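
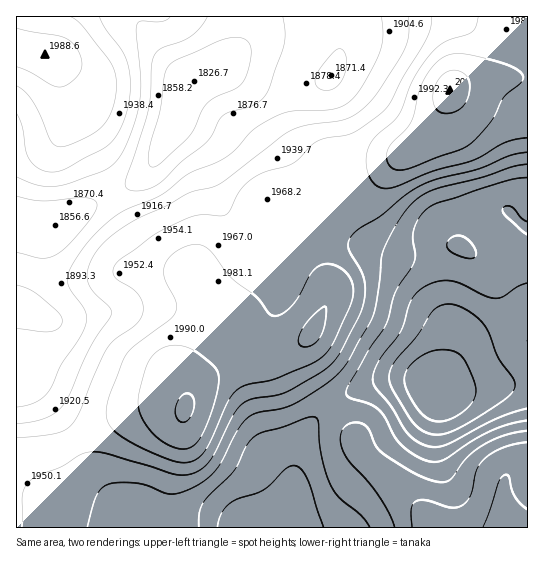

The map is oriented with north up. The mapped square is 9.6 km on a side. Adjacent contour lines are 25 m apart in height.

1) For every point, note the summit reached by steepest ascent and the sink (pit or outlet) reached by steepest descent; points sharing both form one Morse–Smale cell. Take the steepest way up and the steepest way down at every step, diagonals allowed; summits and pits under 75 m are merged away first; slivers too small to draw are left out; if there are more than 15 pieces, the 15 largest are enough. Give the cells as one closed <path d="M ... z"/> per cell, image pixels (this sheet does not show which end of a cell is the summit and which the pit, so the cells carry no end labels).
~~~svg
<path d="M527 16l-24 1 1 6 8 14 0 17-4 13-7 8-34 6-13 6-5 4-20 43-12 13-43 25-37 11-12 10-5 9-4 19-1 26 4 15 13 31-23 44-11 8-25 12-22 4-18 0-18 8-23 20-7 20-34-1-12 3-33 12-37 21-16 7-36 6 0 71 511-1z"/><path d="M502 16l-257 0-4 23-5 12-13 14-25 12-9 8-17 45-21 37-13 13-80 44-24 1-17-4-1 236 6 0 31-6 16-7 37-21 33-12 12-3 34 1 7-20 23-20 18-8 36-2 29-14 9-6 6-8 19-38-13-31-4-15 0-18 8-32 14-14 37-11 43-25 12-13 20-43 5-4 13-6 34-6 7-8 4-13 0-17z"/><path d="M243 16l-226 0-1 205 18 4 24-1 80-44 13-13 21-37 17-45 9-8 25-12 13-14 5-12z"/>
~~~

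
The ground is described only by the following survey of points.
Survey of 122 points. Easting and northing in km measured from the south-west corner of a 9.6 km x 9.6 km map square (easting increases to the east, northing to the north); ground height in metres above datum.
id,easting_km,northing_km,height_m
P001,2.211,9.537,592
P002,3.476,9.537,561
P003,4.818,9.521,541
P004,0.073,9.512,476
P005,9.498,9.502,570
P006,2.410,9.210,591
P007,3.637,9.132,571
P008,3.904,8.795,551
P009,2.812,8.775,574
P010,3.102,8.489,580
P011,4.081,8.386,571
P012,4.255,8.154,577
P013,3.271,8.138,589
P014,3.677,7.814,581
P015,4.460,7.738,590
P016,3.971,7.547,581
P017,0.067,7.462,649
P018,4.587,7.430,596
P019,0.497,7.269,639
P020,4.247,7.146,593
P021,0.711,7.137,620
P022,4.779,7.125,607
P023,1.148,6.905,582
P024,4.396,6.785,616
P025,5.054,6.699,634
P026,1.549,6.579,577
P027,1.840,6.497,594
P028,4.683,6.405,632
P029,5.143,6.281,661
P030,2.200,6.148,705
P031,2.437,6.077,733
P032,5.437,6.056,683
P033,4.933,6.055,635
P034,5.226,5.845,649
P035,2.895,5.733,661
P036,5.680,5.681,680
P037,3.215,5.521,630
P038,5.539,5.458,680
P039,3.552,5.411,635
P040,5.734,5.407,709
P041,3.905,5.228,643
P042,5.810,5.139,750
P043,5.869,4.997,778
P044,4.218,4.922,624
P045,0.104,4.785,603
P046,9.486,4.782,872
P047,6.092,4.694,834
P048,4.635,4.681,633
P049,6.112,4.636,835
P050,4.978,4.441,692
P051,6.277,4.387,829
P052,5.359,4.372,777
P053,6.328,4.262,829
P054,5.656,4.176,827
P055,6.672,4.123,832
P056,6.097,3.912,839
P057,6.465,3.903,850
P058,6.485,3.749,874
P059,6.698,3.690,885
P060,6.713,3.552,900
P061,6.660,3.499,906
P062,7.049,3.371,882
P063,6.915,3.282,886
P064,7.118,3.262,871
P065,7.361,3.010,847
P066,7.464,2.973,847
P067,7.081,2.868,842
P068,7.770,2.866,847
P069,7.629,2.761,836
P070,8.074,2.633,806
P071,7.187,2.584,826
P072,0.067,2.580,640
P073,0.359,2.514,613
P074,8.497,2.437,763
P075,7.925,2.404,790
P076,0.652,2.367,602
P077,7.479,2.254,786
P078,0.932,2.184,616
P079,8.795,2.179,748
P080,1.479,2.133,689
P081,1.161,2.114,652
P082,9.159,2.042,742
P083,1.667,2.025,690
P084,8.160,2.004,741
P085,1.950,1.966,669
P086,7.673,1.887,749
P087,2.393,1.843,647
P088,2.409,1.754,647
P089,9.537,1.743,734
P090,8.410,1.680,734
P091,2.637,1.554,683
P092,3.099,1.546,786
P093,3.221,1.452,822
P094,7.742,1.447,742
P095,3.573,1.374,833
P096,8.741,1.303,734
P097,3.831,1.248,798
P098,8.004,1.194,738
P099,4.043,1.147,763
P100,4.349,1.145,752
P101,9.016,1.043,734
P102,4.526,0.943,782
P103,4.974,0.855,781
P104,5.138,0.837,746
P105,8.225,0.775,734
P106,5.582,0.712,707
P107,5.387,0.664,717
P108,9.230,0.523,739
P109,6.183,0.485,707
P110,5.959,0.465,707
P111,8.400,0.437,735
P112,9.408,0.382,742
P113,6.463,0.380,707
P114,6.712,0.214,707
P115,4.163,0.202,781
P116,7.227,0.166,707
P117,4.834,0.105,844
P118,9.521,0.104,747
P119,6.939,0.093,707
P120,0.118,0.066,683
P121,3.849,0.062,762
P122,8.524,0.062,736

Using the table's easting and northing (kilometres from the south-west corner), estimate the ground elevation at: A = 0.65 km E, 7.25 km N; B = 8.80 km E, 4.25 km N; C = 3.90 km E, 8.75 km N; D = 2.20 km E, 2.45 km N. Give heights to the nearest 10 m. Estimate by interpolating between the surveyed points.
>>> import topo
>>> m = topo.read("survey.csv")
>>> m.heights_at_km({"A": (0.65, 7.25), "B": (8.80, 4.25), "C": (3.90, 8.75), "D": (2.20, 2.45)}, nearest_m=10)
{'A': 630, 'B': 880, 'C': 550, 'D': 670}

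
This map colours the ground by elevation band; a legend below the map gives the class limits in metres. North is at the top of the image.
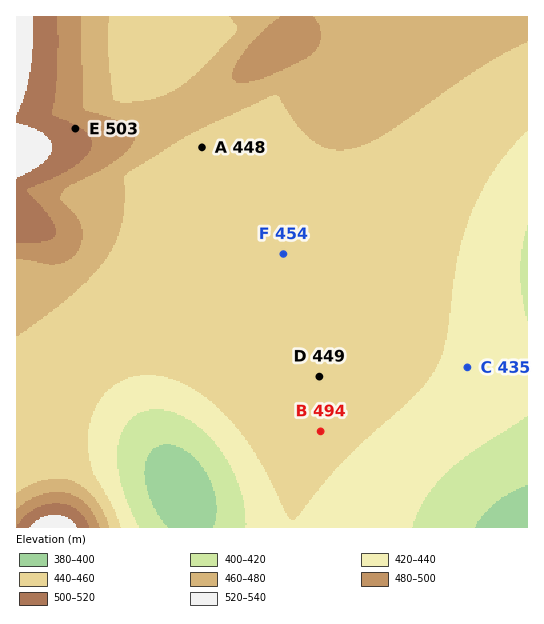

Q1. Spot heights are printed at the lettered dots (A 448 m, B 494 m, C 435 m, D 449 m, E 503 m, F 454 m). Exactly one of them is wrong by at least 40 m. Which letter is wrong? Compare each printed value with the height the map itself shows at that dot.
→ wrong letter B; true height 444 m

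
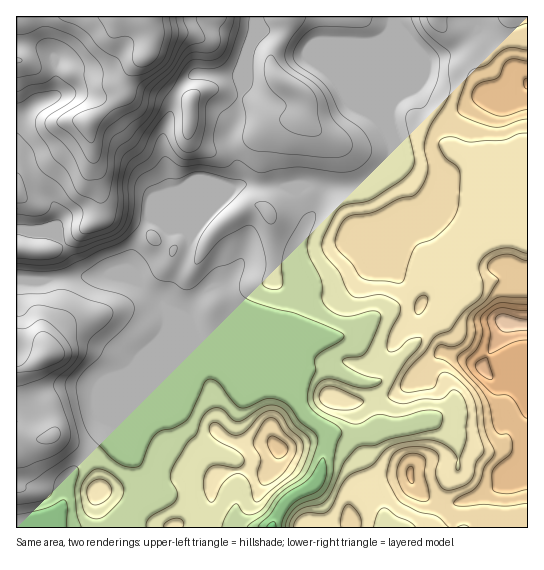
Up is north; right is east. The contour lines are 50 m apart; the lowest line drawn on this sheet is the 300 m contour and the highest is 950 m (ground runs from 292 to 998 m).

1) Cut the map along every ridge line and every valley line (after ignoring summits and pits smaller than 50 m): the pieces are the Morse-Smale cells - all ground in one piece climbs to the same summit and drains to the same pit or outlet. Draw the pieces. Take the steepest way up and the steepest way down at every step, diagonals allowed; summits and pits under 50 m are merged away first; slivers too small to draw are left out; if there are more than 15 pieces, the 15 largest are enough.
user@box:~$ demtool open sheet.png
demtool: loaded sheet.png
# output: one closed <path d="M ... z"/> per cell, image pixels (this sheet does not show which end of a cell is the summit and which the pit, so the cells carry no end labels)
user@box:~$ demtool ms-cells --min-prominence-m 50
<path d="M254 16l-238 1 0 262 29 2 17-4 40-2 13 0 18 4 30 24 6 12 24 24 14 20 24 9 23-1 8-4 5 3 9 17 19 14 2-14-1-10-4-8 1-12-6-16 16-48 0-14-6-14 0-16 18-35 6-20-10-5-30 2-36-3-12 3 6-6 0-10-11-29 0-7 9-18 0-10 6-17-2-20 12-33z"/><path d="M527 16l-134 1-4 18-1 71 0 27 5 14 0 10-10 15-22 13-38 4-22 45-4 11 0 16 6 14 0 14-16 48 6 16-1 12 3 7 8-3 24 0 35 14 12 0 9-4 64-70 20-50 8-11 10-7 13-5 16 0 14 3z"/><path d="M514 236l-16 0-8 3-17 11-6 9-20 50-58 64-6 6-10 4 7 24-1 24 18-2 28-8 8 0 22 21 2 5 0 23-16 25-8 26-7 7 102-1 0-286z"/><path d="M206 357l-11 3-16 17-14 6-16 10-14 16-10 17 2 17 14 28 3 12-1 12-14 20 0 13 142 0 12-22 10-10 18-9 8-9 9-45-25-22-10-16-17-12-9-17-8-3-5 4-23 1z"/><path d="M115 275l-53 2-17 4-29 0 1 156 29 2 8-4 25 13 10 8 16-17 8-14 16-8 20-24 16-10 14-6 12-14 14-6-5-10-31-32-6-12-8-7-20-16z"/><path d="M329 16l-74 1-2 20-12 33 2 20-6 17 0 10-9 18 0 7 11 29 0 10-4 6 10-3 36 3 30-2 11 6 5-3 28-1 16-7 12-8 6-7 4-8 0-10-5-14-13-16-12-6-11-13-23-55z"/><path d="M433 421l-74 14-31-2-1 12 10 0 12 6 12 14 4 10 2 15 16 20 3 18 41-1 10-14 4-18 7-13 9-12 2-17-4-11z"/><path d="M337 445l-10 1-8 32-8 9-18 9-10 10-10 22 112-1-2-17-16-20-2-15-4-10-12-14z"/><path d="M393 16l-64 1 0 26 23 55 11 13 12 6 12 15 2-97z"/><path d="M54 435l-8 4-30-1 1 90 32-1 2-8 9-9 4-8 1-15 4-10 19-20-9-9z"/><path d="M327 369l-24 0-7 4 0 26 7 12 27 22 29 2 19-4 2-5 0-19-7-24-16-2z"/><path d="M129 417l-14 6-10 16-17 18 5 6 6 19-3 24 6 22 25 0 2-13 10-12 5-12-3-20-14-28-2-17z"/><path d="M89 457l-3 0-7 8-10 12-4 10-1 15-4 8-9 9-1 9 51-1 0-6-5-15 3-24-6-19z"/>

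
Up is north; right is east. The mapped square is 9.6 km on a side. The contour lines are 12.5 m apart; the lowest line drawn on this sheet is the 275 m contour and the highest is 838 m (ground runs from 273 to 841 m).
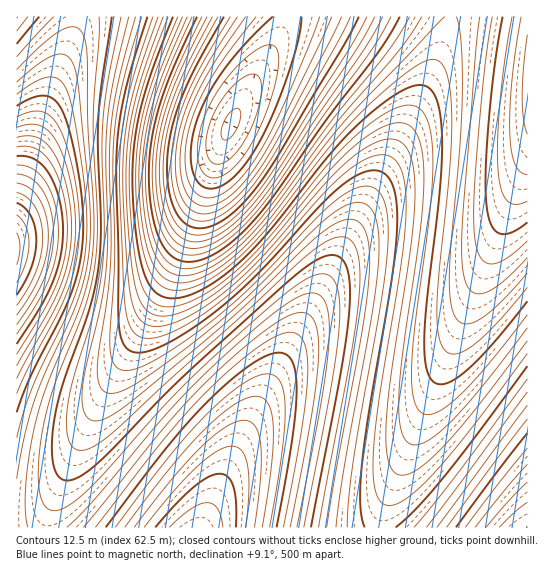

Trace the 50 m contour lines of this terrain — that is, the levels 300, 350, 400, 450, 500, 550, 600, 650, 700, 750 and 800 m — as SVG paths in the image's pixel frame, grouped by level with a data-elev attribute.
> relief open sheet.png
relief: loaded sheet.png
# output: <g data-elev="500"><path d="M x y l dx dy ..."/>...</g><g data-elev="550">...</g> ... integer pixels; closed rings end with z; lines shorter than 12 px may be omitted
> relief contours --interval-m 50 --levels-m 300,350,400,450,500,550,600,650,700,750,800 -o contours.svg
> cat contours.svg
<g data-elev="300"><path d="M209 177l-6-4-3-6-3-17 4-22 9-23 15-24 18-21 19-13 7-2 5 1 3 4 2 7-2 20-8 29-12 28-12 20-14 16-12 7z"/></g><g data-elev="350"><path d="M342 17l-61 117-26 41-14 18-15 13-15 7-12 1-6-3-6-5-5-8-4-9-3-24 3-28 7-26 12-27 14-26 26-41"/></g><g data-elev="400"><path d="M527 134l-4-16-1-21 1-28 4-34"/><path d="M375 17l-20 34-37 56-42 66-19 27-18 19-16 13-16 8-14 2-8-2-7-5-7-8-5-10-6-28 0-34 5-29 9-31 15-33 23-45"/></g><g data-elev="450"><path d="M527 241l-20 17-8 4-8 2-5-1-5-5-6-16-1-31 2-49 8-91 8-54"/><path d="M410 17l-23 36-56 68-53 76-23 27-18 19-19 14-17 9-16 3-10-2-8-6-6-8-6-11-7-33-2-40 3-34 8-33 13-36 22-49"/></g><g data-elev="500"><path d="M527 301l-37 46-27 26-10 8-10 3-6 0-6-4-3-7-3-11-1-31 16-142 2-55-2-21-5-16-6-9-8-3-12 3-15 7-19 14-20 18-29 32-62 78-19 21-19 16-21 14-20 9-16 1-12-5-6-6-5-9-8-28-5-47 0-44 3-30 8-32 11-34 18-46"/></g><g data-elev="550"><path d="M527 353l-60 80-40 47-16 15-13 8-9 3-8-4-5-8-2-13 0-40 7-52 20-127 5-55-1-22-4-17-7-9-11-4-9 1-9 4-24 17-22 21-62 71-24 22-24 19-26 16-21 10-16 2-11-4-7-12-4-23-4-106 0-40 3-30 6-29 24-77"/></g><g data-elev="600"><path d="M327 527l34-188 7-53 2-25-2-20-5-14-6-6-7-2-8 2-9 4-12 9-92 86-108 89-14 9-10 3-7-2-6-6-2-14 1-18 18-76 6-40 1-36-2-76 2-38 7-40 14-58"/><path d="M527 405l-90 122"/></g><g data-elev="650"><path d="M28 527l-3-17 1-25 3-31 6-31 13-41 34-80 7-24 4-24 1-39-6-88-1-69-1-15-4-10-3-4-5-2-7 1-6 3-19 14-25 25"/><path d="M297 527l24-121 8-61 0-23-2-16-6-9-8-4-14 3-20 13-30 25-40 36-39 40-73 87-30 30"/><path d="M527 464l-22 26-30 37"/></g><g data-elev="700"><path d="M270 527l12-73 3-45-1-15-3-11-6-7-8-2-10 2-15 8-17 14-19 17-37 42-54 70"/><path d="M17 394l12-28 29-53 10-23 9-32 2-32-1-27-5-28-7-27-8-18-8-10-9-5-11 1-13 5"/></g><g data-elev="750"><path d="M236 527l0-24-2-16-6-10-9-3-10 3-15 10-17 16-22 24"/><path d="M17 344l22-35 14-27 7-25 3-27-4-31-4-14-6-12-7-8-8-6-8-3-9 0"/></g><g data-elev="800"><path d="M17 305l11-18 8-16 5-17 2-16-2-17-6-14-8-9-10-6"/></g>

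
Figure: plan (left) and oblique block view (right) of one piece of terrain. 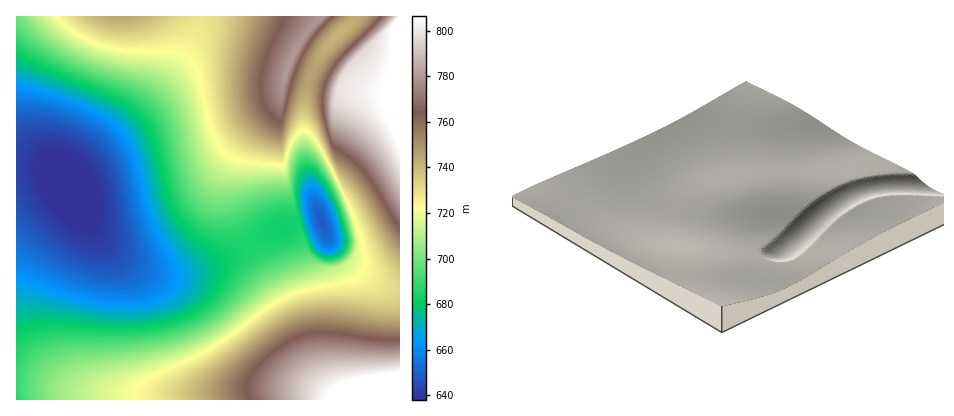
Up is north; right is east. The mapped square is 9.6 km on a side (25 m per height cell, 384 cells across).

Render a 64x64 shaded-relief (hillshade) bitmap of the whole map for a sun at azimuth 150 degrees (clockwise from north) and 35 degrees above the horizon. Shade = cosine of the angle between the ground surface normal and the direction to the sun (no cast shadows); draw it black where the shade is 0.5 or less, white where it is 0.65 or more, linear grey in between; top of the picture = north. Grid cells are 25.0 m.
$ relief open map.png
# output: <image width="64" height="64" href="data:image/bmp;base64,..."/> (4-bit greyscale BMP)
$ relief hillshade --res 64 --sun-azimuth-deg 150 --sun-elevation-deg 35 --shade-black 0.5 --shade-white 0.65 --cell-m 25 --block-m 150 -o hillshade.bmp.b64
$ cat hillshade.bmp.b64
<image width="64" height="64" href="data:image/bmp;base64,Qk12CAAAAAAAAHYAAAAoAAAAQAAAAEAAAAABAAQAAAAAAAAIAAATCwAAEwsAABAAAAAAAAAAAAAAABEREQAiIiIAMzMzAERERABVVVUAZmZmAHd3dwCIiIgAmZmZAKqqqgC7u7sAzMzMAN3d3QDu7u4A////AHd3d3d3d3d3d3d3d3d3d3d3d3d3d3d3d2ZmVVVERDMzd3d3d3d3d3d3d3d3d3d3d3d3d3d3d3d2ZmZVVUREMzN3d3d3d3d3dmZmZmZmZmZmZmZmZmZmZmZmZlVVREQzM2ZmZmZmZmZmZmZmZmZmVVVVVmZmZmZmZmZlVVVERDMzZmZmZmZmZmZmZmVVVVVVVVVVVVVVVmZmZlVVVUREMzNmZmZmZmZmZmVVVVVVVVVVVVVVVVVVVVVVVVVVRERDM2ZmZmZmZmZVVVVVVVVURERERERFVVVVVVVVVVVEREQzZmZmZmZmVVVVVVVVRERERERERERERVVVVVVVVVRERENmZmZmZmVVVVVVVVRERERERERERERERVVVVVVVVERERGZmZmZmVVVVVVVVRERERERERERERERERVVVVVVVREREZmZmZmZVVVVVVVVEREREREREREREREREVVVVVVVVRERmZmZmZlVVVVVVVVRERERERERERERERERFVVVVVVVVRGZmZmZmZVVVVVVVVURERERERERERERERERVVVVVVVVVZmZmZmZmVVVVVVVVVVRERERERERERERERFVVVVVVVVVmZmZmZmZlVVVVVVVVVVVEREREREREREREVVVVVVVVVmZmZmZmZmZmVVVVVVVVVVVVRERERERERERVVVVVZmZmZmZmZmZmZmZmZmZmZmVVVVVVVERERERERFVVVWZmZmZmZmZmZmZmZmZmZmZmZmZmVVVVVEREREREVVVVZmZmd3ZmZmZmZmZmZmZmZmZmZmZmZVVVVERERERVVVZmZnd3d3ZmZmZmZmZmZmZmZmZmZmZmZVVVVERERVVVVmZmd3d3d3dmZmZmZmZmZ3d3d3d3dmZmZVVVVVVVVVVWZmd3d3d3d3d3ZmZmZnd3d3d3d3d3dmZmZVVVVVVURFZmZ3d4d3d3d3d3d3d3d3d3d3d3d3d3dmZmVVVVVTEAJWZ3d3h3d3d3d3d3d3d3d3d3d3d3d3d3dmZmVVVUIAABVnd3iHd3d3d3d3d3d3d3d3d3iIiIh3d3dmZmVWUyEAA2d3eId3d3d3d3d3d3d3d3d3iIiIiIh3d3ZmZmdmUyACZ3d4h3d3d3d3d3d3d3d3d3iIiIiIiIh3d3Zmd4dlQyNnd3iHd3d3d3d3d3d3d3d3eIiIiIiIiIh3d3d3h3ZUNGd3eId3d3d3d3d3d3d3d3d4iIiIiIiIiIh3d4iHdlRFZ3d4h3d3d3d3d3d3d3d3d3eIiIiJmYiIiIh4iIh2VFV3d3eHd3d3d3d3d3d3d3d3d4iIiImZmZmIiImZiHZVVnd3d4d3d3d3d3d3d3d3d3d3eIiImZmZmZmYiZmYdlVnd3d3d3d3d3d3d3d3d3d3d3d3iIiZmZmZmZmaqph2Vmd3d3d3d3d3d3d3d3d3d3d3d3eIiImZmZmZmaq6mHdmd3d3d3d3d3d3d3d3d3d3d3d3d3iIiZmZmqqqu7qZh2d4h3d3d3d3d3d3d3d3d3d3d3d3eIiJmZmqqqq7uqmHZ4iId3d4iIiHd3d3d3d3d3d3d3d3iIiZmaqqq7y6qYZ3iIiHd3iIiIiId3d3d3d3d3d3d3eIiJmZqqqrzLuodniIiId3eIiIiIiId3d3d3d3d3d3d3iImZmaqqvMuph3eJiIiHd4iIiIiIiId3d3d3d3d3d3eIiJmZqqrMy6mHeJmIiId3iIiIiIiIiHd3d3d3d3d3d3iIiZmaqs3LqYd4mZiIh3eIiIiIiIiIh3d3d3d3d3d3eIiJmZmqzcupdniZmIiHd4iIiIiIiIiIh3d3d3d3d3d3iIiZmZrNy6h2eJmYiId3iIiIiIiIiIiId3d3d3d3d3d4iImZms3LqHVomZiIh3eIiIiIiIiIiIiHd3d3d3d3d3eIiJmazcuYZWiZiIiHd4iIiIiIiIiIiIh3d3d3d3d3d3iIiJrNy5hlaJmIiId3iIiImZmYiIiIiIh3d3d3d3d3d4iIic3Kl2RomIiId3eJmZmZmZmZmIiIiId3d3d3d3d3d4iJvLqHVFiIiIh3d5mZmZmZmZmZmIiIiHd3d3d3d3d3d3i8uoZTV4iIh3d3mZmZmZmZmZmZmIiIh3d3d3dmd3d3eLy5hkNHiId3d3eZmZmZmZmZmZmZiIiId3d3dmZmZnd3rLmGQiZ3d3d3d5mZmZmZmZmZmZmYiIiHd3d2ZmZmZmesuYZCFXd3d3d3mZmZmZmZmZmZmZmIiId3d3ZmZmZmZpy6hkIDd3d3d3eZmZmZmZmZmZmZmZiIiHd3dmZmZmZmjMqGQgBXd3d3d5mZmZmZmZmZmZmZmYiId3d2ZmZmZmZ7y5dTACZ3d3dmmZmZmZmZmZmZmZmZiIiHd3ZmZmZmZmncqGQQA2d3dmaJmZmZmZmZmZmZmZmYiId3dmZmZmZmZ825dSAARmZmZoiZmZmZmZmZmZmZmZiIiHd2ZmZmZVVmrcqGQgAEZmZmiIiZmZmZmZmZmZmZmYiId3dmZmZlVVZ83KhTEABGZmaIiImZmZmZmZmZmZmZiIh3d2ZmZmVVVmnduXUxAARmZoiIiImZmZmZmZmZmZmIiHd3ZmZmZlVWZ77bl1MQADZmiIiIiImZmZmZmZmZmYiIh3d2ZmZmZmZmjO25dTEAAlaIiIiIiImZmZmZmZmZiIiHd3ZmZmZmZmZp39uYZCAAFIiIiIiIiJmZmZmZmZmIiId3dmZmZmZmZma/7bl1MQAB"/>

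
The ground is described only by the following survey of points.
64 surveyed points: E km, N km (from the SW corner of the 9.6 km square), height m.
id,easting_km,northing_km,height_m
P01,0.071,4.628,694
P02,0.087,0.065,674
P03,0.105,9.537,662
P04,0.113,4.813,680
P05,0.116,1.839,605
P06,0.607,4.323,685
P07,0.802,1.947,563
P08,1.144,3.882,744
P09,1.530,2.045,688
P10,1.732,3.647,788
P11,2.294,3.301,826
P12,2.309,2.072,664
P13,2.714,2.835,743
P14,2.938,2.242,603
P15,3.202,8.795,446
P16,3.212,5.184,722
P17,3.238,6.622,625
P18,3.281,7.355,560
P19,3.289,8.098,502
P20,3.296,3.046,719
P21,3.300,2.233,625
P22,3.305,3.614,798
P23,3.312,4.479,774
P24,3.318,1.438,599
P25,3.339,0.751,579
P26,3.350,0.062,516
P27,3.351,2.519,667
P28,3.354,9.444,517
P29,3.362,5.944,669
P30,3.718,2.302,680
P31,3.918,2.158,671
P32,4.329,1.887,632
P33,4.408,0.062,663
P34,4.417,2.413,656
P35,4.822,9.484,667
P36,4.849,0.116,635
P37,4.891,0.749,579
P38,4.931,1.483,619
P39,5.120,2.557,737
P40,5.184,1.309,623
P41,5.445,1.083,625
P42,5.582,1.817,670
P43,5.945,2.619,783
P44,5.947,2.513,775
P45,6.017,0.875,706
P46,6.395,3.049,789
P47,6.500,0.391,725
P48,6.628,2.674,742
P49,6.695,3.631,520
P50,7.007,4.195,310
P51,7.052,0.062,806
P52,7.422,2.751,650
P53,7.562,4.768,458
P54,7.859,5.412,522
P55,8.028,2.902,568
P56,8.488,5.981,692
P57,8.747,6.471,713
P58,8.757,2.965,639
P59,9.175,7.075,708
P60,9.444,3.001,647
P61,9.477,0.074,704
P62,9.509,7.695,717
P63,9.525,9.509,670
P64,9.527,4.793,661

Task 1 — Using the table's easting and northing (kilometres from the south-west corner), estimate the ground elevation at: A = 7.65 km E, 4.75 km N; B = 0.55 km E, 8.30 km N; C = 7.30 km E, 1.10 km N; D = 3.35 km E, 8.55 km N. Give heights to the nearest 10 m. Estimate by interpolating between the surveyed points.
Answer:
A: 460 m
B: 600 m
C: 700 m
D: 490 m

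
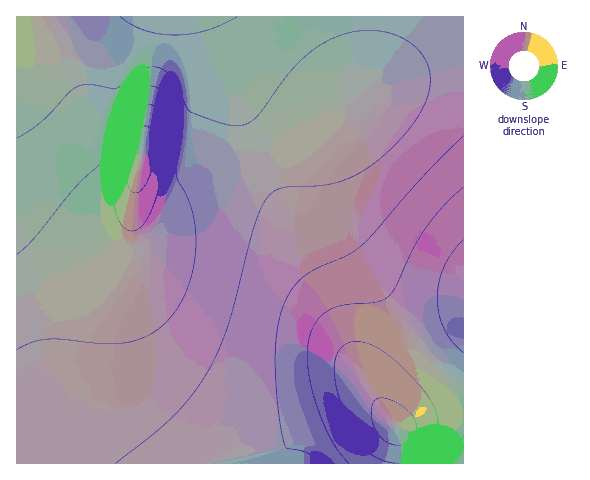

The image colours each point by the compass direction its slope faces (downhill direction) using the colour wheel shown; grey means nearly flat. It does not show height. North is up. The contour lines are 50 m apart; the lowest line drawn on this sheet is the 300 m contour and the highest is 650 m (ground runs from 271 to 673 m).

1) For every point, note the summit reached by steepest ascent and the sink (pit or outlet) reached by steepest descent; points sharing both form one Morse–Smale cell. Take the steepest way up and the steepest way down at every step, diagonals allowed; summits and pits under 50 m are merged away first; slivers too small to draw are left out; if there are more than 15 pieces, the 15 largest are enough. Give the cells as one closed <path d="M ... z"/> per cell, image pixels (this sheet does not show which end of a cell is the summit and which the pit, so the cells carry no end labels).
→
<path d="M48 16l-32 1 0 446 382 1 1-30-9-17 0-13 10-16 30-30-16-19-61-88-13-21-11-26-5-19 1-30 13-31 10-14-49 30-89 39-37 20-14 0-12-5-9-8-1-11 4-21-3-3-33-9-5-4z"/><path d="M370 16l-321 1 51 121 11 6 27 7 3 3-4 21 3 13 10 8 19 4 41-21 89-39 29-17 26-18 10-15 4-19z"/><path d="M463 71l-17 0-30 5-25 6-24 12-20 17-9 13-10 22-4 15 1 31 15 38 68 100 23 29 33-27z"/><path d="M431 360l-12 8-19 20-10 16 0 13 9 17 0 29 64 1 1-68z"/><path d="M463 16l-92 0-3 55-4 19-5 8 18-10 29-10 29-6 28-1z"/><path d="M463 332l-33 28 33 35z"/>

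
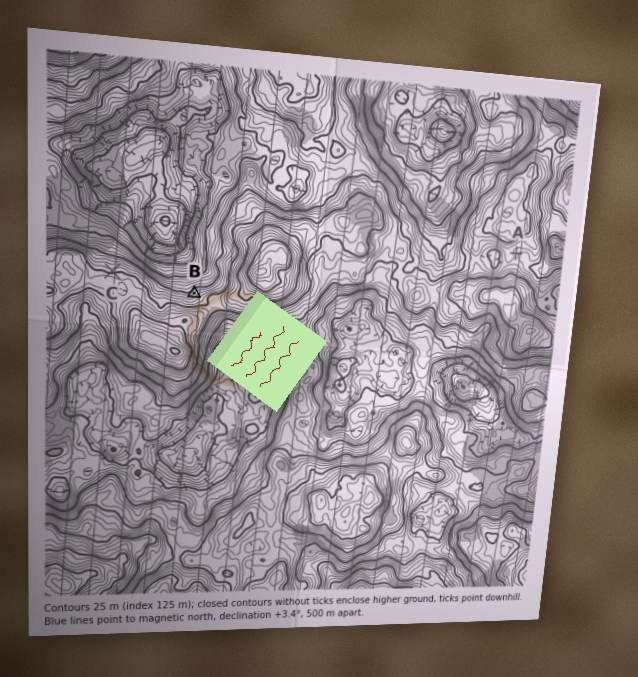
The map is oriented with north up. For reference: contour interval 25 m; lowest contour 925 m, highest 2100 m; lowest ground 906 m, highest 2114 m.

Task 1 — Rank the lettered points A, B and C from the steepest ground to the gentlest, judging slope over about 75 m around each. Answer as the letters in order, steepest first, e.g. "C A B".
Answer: B C A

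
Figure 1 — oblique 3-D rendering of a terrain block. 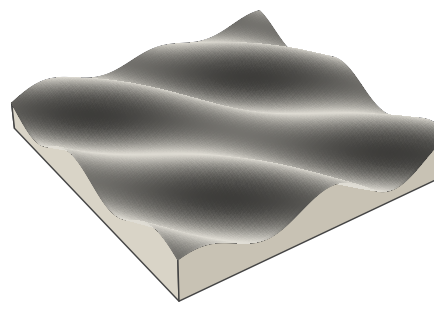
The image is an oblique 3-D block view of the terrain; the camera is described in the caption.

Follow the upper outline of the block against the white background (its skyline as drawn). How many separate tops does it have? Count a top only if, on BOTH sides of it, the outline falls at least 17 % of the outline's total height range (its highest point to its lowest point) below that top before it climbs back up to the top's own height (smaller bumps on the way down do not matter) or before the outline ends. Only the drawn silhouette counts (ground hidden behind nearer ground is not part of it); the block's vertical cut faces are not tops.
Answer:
1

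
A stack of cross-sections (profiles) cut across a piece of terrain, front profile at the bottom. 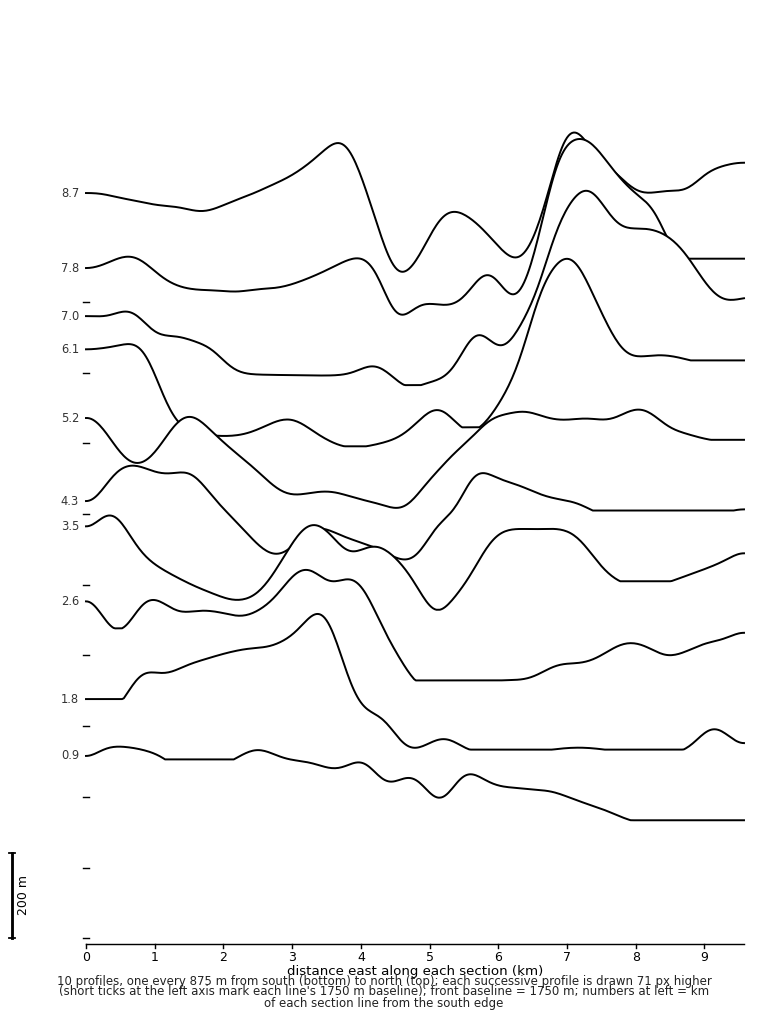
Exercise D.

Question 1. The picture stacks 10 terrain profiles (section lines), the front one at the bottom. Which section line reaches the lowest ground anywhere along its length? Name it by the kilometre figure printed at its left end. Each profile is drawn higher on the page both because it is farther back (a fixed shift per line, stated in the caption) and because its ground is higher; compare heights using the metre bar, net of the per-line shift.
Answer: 8.7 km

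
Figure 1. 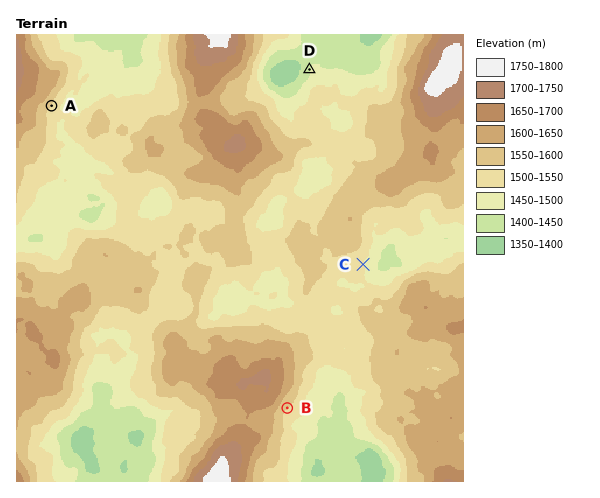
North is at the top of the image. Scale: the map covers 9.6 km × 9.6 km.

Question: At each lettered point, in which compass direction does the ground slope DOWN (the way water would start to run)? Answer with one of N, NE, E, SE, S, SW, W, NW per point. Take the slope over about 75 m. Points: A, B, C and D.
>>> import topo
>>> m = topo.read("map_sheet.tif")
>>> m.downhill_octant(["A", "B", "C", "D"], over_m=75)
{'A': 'SE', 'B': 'SE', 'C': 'E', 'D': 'W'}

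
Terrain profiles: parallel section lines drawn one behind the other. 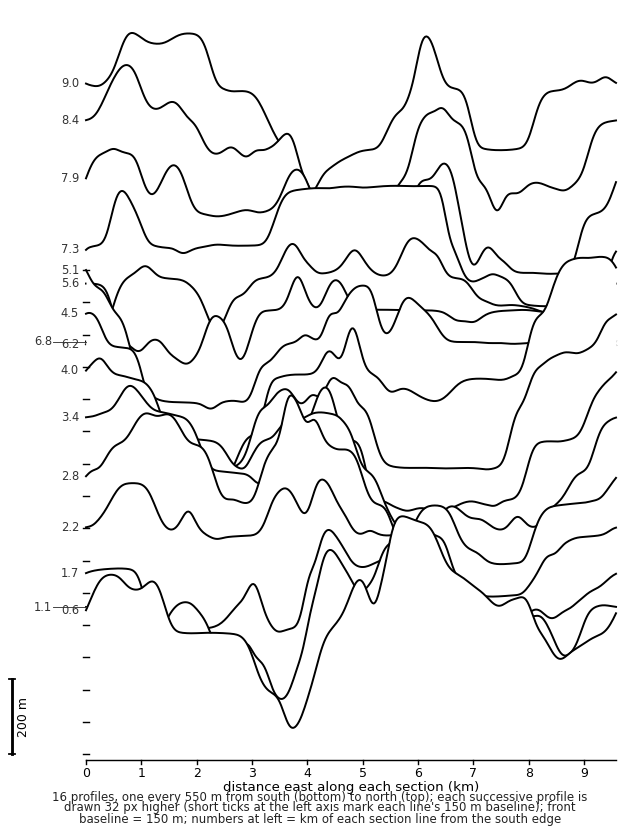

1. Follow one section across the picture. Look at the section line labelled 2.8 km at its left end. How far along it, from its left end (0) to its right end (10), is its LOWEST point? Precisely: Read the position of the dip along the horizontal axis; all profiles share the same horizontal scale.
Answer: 8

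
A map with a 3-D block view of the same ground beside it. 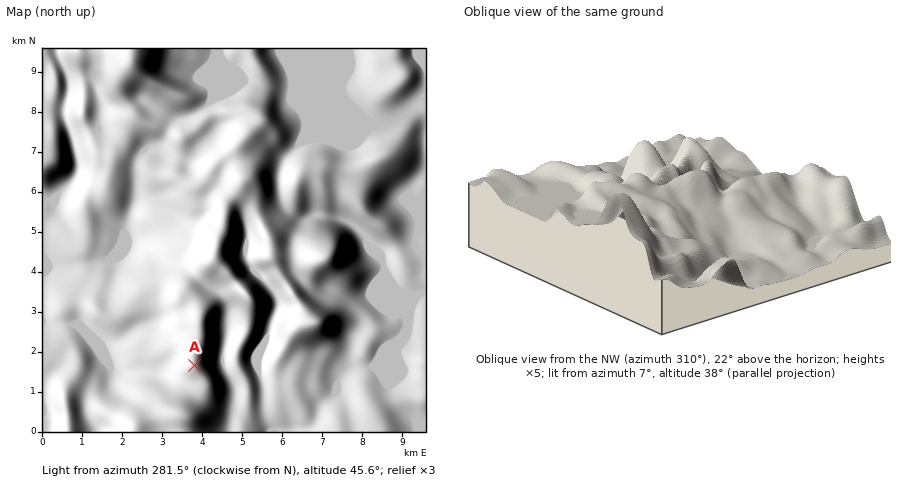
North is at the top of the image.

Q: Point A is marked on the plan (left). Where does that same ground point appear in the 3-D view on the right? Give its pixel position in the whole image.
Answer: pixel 776 172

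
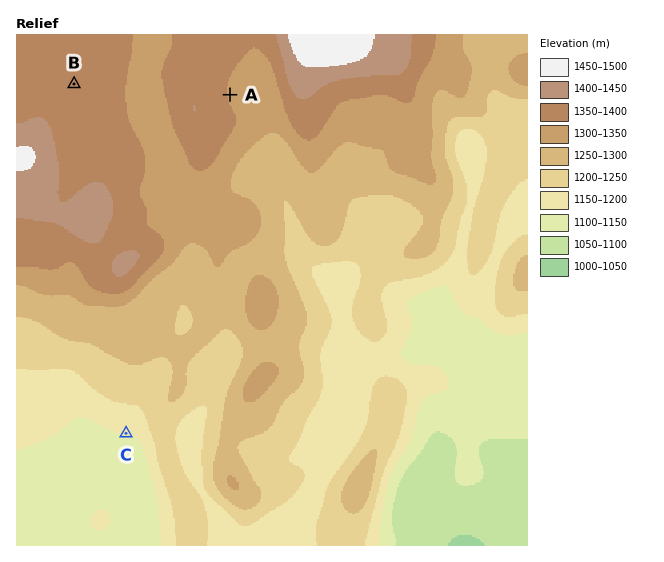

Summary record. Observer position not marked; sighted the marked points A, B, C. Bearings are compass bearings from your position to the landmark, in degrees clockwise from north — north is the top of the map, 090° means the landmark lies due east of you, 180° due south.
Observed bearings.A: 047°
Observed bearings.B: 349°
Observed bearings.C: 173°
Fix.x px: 100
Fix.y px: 216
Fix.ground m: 1420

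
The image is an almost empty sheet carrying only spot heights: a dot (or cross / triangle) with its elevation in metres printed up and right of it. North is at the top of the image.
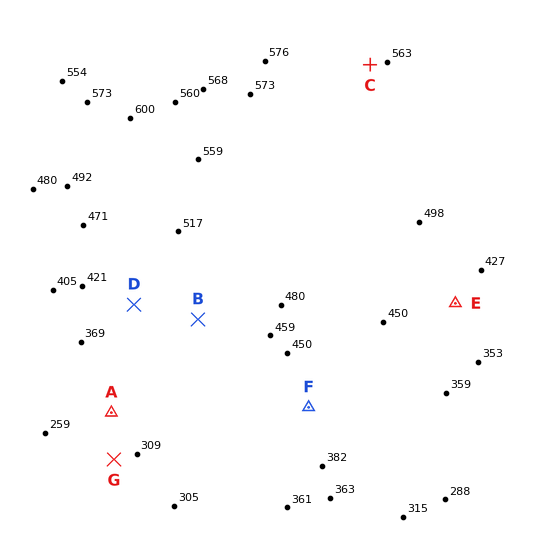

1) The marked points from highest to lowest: C B A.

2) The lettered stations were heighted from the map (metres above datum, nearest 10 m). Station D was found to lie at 430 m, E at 420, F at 420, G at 290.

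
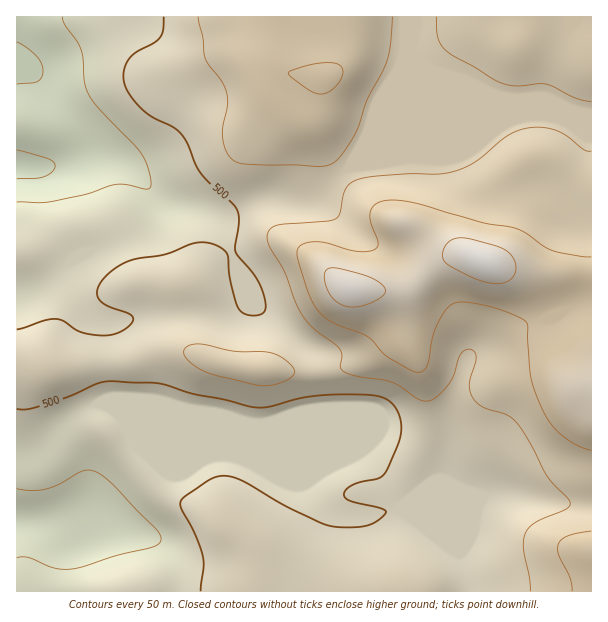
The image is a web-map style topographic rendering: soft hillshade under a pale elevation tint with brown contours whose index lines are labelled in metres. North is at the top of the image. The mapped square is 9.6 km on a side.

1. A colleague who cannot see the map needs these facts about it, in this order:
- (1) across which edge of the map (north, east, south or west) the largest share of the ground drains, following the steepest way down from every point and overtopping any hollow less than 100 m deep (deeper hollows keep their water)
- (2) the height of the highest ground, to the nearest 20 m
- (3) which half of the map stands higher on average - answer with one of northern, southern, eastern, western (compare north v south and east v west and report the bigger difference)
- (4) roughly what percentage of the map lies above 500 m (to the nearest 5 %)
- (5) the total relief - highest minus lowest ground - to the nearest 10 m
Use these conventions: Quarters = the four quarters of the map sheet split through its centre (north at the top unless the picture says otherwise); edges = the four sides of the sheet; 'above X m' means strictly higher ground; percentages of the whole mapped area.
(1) The largest share of the runoff leaves by the western edge.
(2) The highest point reaches roughly 680 m.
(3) On average the eastern half of the map is the higher ground.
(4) Roughly 70 % of the ground is higher than 500 m.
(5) Highest minus lowest: about 280 m of relief.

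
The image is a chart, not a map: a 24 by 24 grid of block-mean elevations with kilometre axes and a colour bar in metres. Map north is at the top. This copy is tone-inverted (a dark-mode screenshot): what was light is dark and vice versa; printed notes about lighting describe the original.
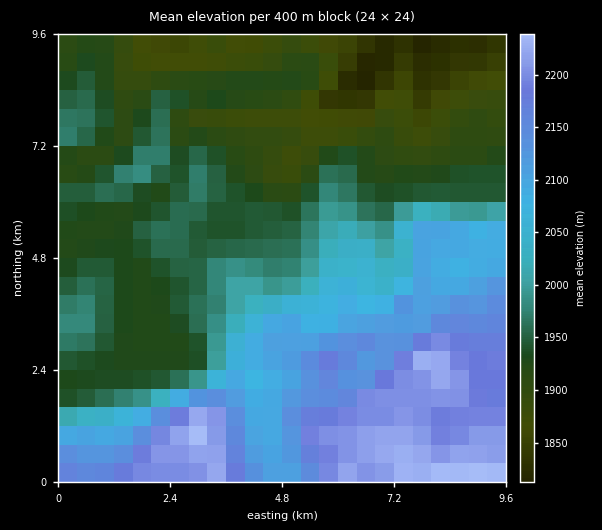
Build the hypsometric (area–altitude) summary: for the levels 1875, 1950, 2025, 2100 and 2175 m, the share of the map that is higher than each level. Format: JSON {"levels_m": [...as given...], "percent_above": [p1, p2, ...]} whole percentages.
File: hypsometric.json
{"levels_m": [1875, 1950, 2025, 2100, 2175], "percent_above": [90, 55, 39, 28, 15]}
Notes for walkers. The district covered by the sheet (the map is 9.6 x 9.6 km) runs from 1805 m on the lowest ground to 2250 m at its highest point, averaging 2010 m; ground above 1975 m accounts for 41.7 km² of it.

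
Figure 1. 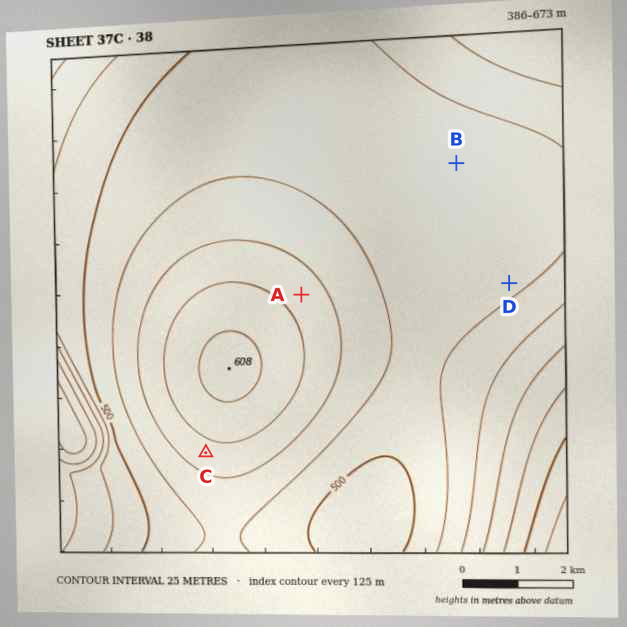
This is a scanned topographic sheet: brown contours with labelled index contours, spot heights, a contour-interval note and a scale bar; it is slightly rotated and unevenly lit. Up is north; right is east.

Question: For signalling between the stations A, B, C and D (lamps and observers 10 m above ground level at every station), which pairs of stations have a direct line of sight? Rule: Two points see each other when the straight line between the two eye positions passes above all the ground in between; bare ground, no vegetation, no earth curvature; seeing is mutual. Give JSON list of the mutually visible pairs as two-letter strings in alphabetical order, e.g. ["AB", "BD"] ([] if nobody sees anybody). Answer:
["AB", "AD", "BD"]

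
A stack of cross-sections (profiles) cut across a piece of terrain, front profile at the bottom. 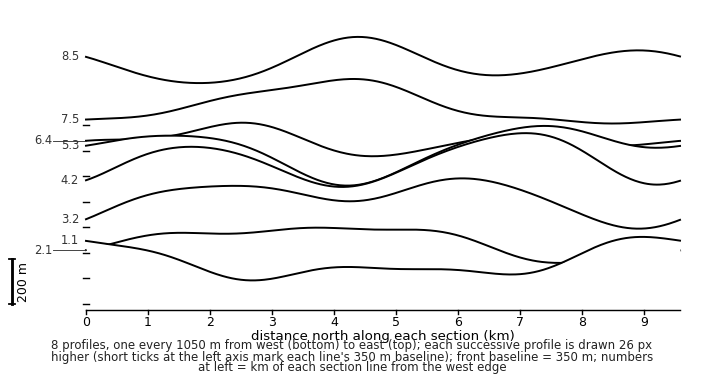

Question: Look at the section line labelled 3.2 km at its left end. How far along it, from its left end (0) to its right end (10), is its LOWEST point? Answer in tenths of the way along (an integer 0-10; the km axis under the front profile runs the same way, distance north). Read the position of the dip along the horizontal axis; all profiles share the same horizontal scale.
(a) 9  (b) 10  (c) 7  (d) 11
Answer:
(a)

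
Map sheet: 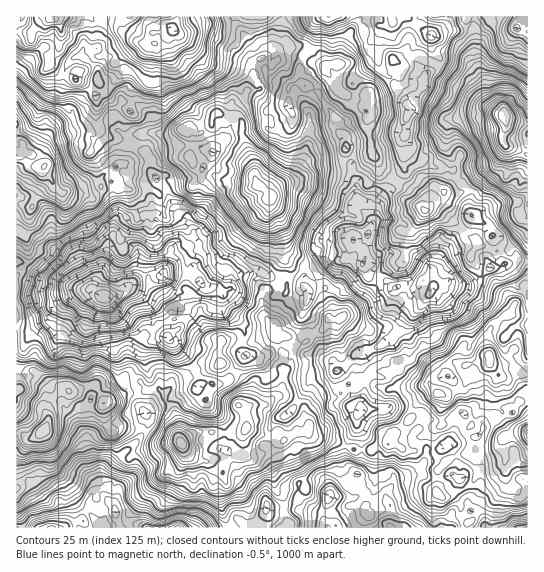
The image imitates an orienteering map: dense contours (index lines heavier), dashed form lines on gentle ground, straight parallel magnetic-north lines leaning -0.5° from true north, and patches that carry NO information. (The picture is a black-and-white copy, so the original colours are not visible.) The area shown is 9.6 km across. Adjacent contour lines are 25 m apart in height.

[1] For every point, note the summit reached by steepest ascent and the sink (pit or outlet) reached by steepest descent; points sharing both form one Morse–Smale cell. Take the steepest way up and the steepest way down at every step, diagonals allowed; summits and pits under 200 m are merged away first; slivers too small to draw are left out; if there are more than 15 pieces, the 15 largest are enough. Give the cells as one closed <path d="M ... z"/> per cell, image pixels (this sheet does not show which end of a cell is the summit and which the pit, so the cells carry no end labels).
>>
<path d="M282 16l-104 0-5 14-12 16-7 5-3-2-4 26-15 15-3 21-14-8-8-9-1-3-10 6 0 24 4 9 6 6 12 3 11 6 2-5 10-7 26 2 12-6 22 4 11-8 0-7 3-5 22 3 6 8 24-4 4 6-3 5-17 16 0 7 5 28 15 15 2-7 5-5 18-11 8-16 7-29-2-15-6-13-8-8-10 2-11-6-11-1-14 3-1-5 5-9 0-11 8-7 10 6 6-4 4 0 8 8 8 3 8 0 9-8 10 2-4-8-13-11-21-2-11 6 1-10 4-6z"/><path d="M262 272l-24 3-6 6-3 8-12 1 6 5-2 14 14 8 9 12-3 21 4 5-19 28-21 0-6 2-4-18-28-30-14 3-6 5-3 5 0 15-9 10-2 7 4 7 2 14 8 12 1 8-8 15-17 15 2 3 5 1 7-5 40-11 4 2 12 14 10 4 10-2 8 2 9-1 7-3 5-6 3 5 6 1 19-6 8-8 19-11 12-3 0-6-5-8 0-6-5-6-10-6-14 0 5-4 3-7 0-32 10-7 0-5-7-6-8 0-3-5 0-16 8-17-6-5 0-10z"/><path d="M219 113l-6 2-1 10-11 8-18-4-16 6-26-2-4 2-8 8 16 9 6 7 0 12 5 8-8 11 7 21 1 12 3-6 14-4 12 7 8 11-2 12-27 30 22-1 7-5 7 15 5 5 21 4 5-4 4-11 15-4 12 0 15 11 0 10 4 4 2 0 4-6 2-25-6-9-2-18-13-22 3-20-15-15-5-28 0-7 17-16 3-5-2-4-2-2-8 0-16 4-6-8-12 0z"/><path d="M506 145l-6 10 1 2-4 2 2 2-6 6-10 4-17 18-7 4-12 0-2-2 20-16 31-13-6 2-24 0-15-8-7 37-18 18-3-2-3-11-13-11-13-8-3 0-3 8-11 15-4 22-2-6-16-14-6 15 0 8 6 18 10 10-2 8 2 7 5 5 13 4 11 9 8-3 15 3 6-7 10 6 12-4 26 1 7-3 12-13 21-5 6-4 10 2 1-106z"/><path d="M18 261l-2 1 0 171 13 6 10-4 9-13-1-15 2-5 10-10 7-3 13 7 8 9 10 2 5-3 3 18 4 8 4 3 7 17 2 2 5-1 13-13 8-15-1-8-8-12-2-14-4-10 11-14 0-15 8-9-9-1-7-10-25-23-5-10-13-8-12 0-19-6-17-3-16-13z"/><path d="M281 61l-4 0-11 11-12 3-6 15 15-2 11 1 11 6 10-2 8 8 6 13 2 15-7 29-8 16-23 16-4 9-1 12 0 6 8 10 7 16 0 14 6 9-2 25-4 7 10 2 5-3 9 0 1-6 6-3 13 3 8-5 4-25-4 0-12 8-16 20-4-7 4-11 15-10 5-2 15 2 6-6 5-13-4-23 6-14 16 13 2 6 4-22 15-24-13-12-8-16-4-28 5-5-5-1-4-6 0-4 5-8-2-2-15 0-8-3-6-7-1-5-17-17-8 1-6 7-8 0-8-3z"/><path d="M527 285l-3 1-1 7-11 17-17 13-6 7-2 7 2 18-16-7-10-1-3 4 0 10 4 4-13-2-10 4-10 14 0 4 6 8-16 7-6 7-3 10-13 14-5 1-5 7 0 5 9 1 9 6 7 0 5-12 18-12-4 4 0 22 4 4 8 5-8 9-1 20 6 6 8-1 20-11 7-11 0-13 18-9 7-12 3 14 2 29 4 5 17 1z"/><path d="M131 145l-2 1-2 15-4 3-9 0-3 6-10 8-1 11-9 6-21-3-8 1-17-19-1-7-5-2-8-10-9-2-6 2 1 106 8 3 20 16 17 3 19 6 13 2 1-8 8-14 1-12 7-19 16-18 7-3 9 0 4 4 0 5-8 15 0 18-6 22 13-6 17 0 6-14 2-16-15-22-1-12-7-21 7-7 1-5-5-7-2-14z"/><path d="M518 259l-19 8-9 1-12 13-7 3-26-1-10 2-14 21-20 19-1 5-10 11-29 13-1 9 5 15 0 11-4 10 0 11-4 5 0 12 4 8 1 14 9 0 8-5 8 0 2-2 4-9 6-2 13-14 5-14 8-6 12-4-6-8 4-11 7-7 9-4 13 2-4-4 0-10 3-4 10 1 16 7-2-10 2-15 6-7 17-13 11-17 1-7 4-1 0-23z"/><path d="M466 16l-73 0-1 6-3 3-7 2-2 3-3 23 2 12 4 6 9 8 3 7 9 8 5 13-4 28-2 6 1 28-12 9 22 14 6 6 5 13 19-18 4-15 3-13 0-10-6-9 3-21 7-6 14-4 13 1 15-3 7 2-19-22-1-14-4-6-5-20 0-26z"/><path d="M27 32l-11 1 0 121 15 1 8 10 5 2 1 7 17 19 8-1 21 3 9-6 1-11 10-8 3-6 9 0 4-3 2-15-11-7-12-3-6-6-4-9 1-18-4-12-19-14-16-2-9-10-1-10-16-14 0-6z"/><path d="M66 389l-7 3-10 10-2 5 1 15-9 13-10 4-8-6-5 1 1 94 48 0 12-7 5 0 3-10 6-5 0-9 3-4 5 0 6 4-1-26 19-18-10-20-4-3-4-8-2-17-6 2-10-2-8-9z"/><path d="M177 16l-160 0-1 15 11 1 5 3 0 6 16 14 1 10 9 10 16 2 13 8 10 11 9-5 1 3 8 9 14 8 3-21 15-15 4-26 3 2 7-5 12-16z"/><path d="M177 441l-40 11-7 5-8-4-18 18 0 23 11 13 6 21 102 0 5-2-8-23 0-13 5-7-4-20-7-4-5 2-11-1-12-9-5-8z"/><path d="M354 243l-2 0-4 12-9 8-4 23-8 5-9-3-9 3-1 7-7 16 0 29 4 8 4 4 21 5 8 11 17-16 8-2 27-12 10-11 1-5 20-19 12-19-10-6-6 7-14-3-9 3-11-9-13-4-7-10 2-10z"/>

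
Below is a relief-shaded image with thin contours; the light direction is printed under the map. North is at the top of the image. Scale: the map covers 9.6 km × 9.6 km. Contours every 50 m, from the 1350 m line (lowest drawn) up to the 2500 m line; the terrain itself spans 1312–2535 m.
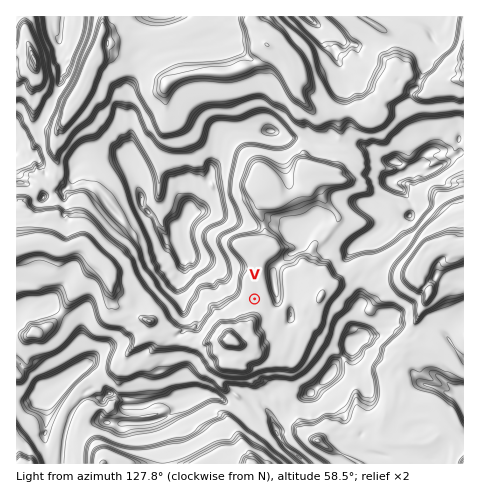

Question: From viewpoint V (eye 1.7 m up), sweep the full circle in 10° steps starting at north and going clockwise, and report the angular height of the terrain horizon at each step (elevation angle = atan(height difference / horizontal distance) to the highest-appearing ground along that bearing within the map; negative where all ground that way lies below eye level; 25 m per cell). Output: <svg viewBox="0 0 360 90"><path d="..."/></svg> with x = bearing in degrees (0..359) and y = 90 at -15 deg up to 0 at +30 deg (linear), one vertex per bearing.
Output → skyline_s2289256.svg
<svg viewBox="0 0 360 90"><path d="M0 45l10 1 10 1 10-11 10-9 10-4 10-2 10 2 10 4 10 4 10 6 10-7 10 1 10-1 10 0 10 1 10 5 10-1 10 2 10-1 10-6 10 0 10 3 10 8 10 6 10-5 10-10 10-4 10-10 10-4 10-8 10 2 10 7 10 7 10 5 10 15"/></svg>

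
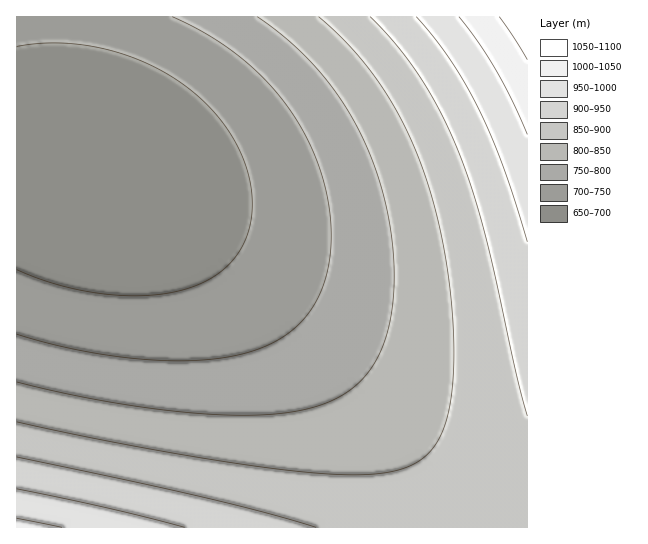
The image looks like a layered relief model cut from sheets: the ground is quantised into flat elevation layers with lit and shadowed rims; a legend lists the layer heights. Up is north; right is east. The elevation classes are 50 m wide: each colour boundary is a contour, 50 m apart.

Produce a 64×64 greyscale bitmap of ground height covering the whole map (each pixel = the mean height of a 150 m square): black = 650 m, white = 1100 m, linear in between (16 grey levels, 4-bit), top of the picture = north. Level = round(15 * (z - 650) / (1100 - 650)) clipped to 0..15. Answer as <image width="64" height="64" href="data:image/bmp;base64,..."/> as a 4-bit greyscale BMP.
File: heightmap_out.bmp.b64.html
<image width="64" height="64" href="data:image/bmp;base64,Qk12CAAAAAAAAHYAAAAoAAAAQAAAAEAAAAABAAQAAAAAAAAIAAATCwAAEwsAABAAAAAAAAAAAAAAABEREQAiIiIAMzMzAERERABVVVUAZmZmAHd3dwCIiIgAmZmZAKqqqgC7u7sAzMzMAN3d3QDu7u4A////AMzMy7u7u7u6qqqqqpmZmZmZiIiIiIiIiIh3d3d3d3iIu7u7u7u6qqqqqpmZmZmZmIiIiIiIiIh3d3d3d3d3eIi7u7uqqqqqqpmZmZmZmIiIiIiIiId3d3d3d3d3d3d4iLqqqqqqqpmZmZmZmIiIiIiIiId3d3d3d3d3d3d3d3iIqqqqqpmZmZmZmIiIiIiIiHd3d3d3d3d3d3d3d3d3iIiqqZmZmZmZiIiIiIiIh3d3d3d3d3d3d3d3d3d3d3eIiJmZmZmYiIiIiIiId3d3d3d3d3d3d3d3d3d3d3d3d4iImZmYiIiIiIiHd3d3d3d3d3d3d3d3d3d3d3d3d3d3iIiIiIiIiIh3d3d3d3d3d3ZmZmZmZmZmZmd3d3d3d3eIiIiIiId3d3d3d3d3ZmZmZmZmZmZmZmZmZmd3d3d3d4iIiHd3d3d3d3dmZmZmZmZmZmZmZmZmZmZmZmd3d3d3iIh3d3d3d3ZmZmZmZmZmZmZmZmZmZmZmZmZmZ3d3d3eIiHd3d2ZmZmZmZmZmZlVVVVVVVVVmZmZmZmZmd3d3d4iIdmZmZmZmZmZVVVVVVVVVVVVVVVVWZmZmZmZ3d3d4iIhmZmZmZlVVVVVVVVVVVVVVVVVVVVVWZmZmZmd3d3iIiGZmZVVVVVVVVVVVVVVVVVVVVVVVVVVWZmZmZ3d3eIiIZVVVVVVVVVVVRERERERERFVVVVVVVVVmZmZnd3d4iIhVVVVVVVRERERERERERERERERVVVVVVVZmZmZ3d3iIiFVVVURERERERERERERERERERERVVVVVVmZmZnd3eIiJVURERERERERERERERERERERERERVVVVVZmZmd3d4iIlEREREREREQzMzMzMzREREREREREVVVVVmZmZ3d3iIiUREREQzMzMzMzMzMzMzMzRERERERFVVVWZmZnd3eIiJREQzMzMzMzMzMzMzMzMzMzREREREVVVVVmZmd3eIiJkzMzMzMzMzMzMzMzMzMzMzMzRERERFVVVWZmZ3d4iImTMzMzMzMzMzMzMzMzMzMzMzM0REREVVVVZmZnd3iIiZMzMzMzIiIiIiIiIiIzMzMzMzNERERFVVVmZmd3eIiJkzMyIiIiIiIiIiIiIiIzMzMzMzREREVVVWZmZ3d4iImTIiIiIiIiIiIiIiIiIiIzMzMzNERERVVVZmZnd3iImZIiIiIiIiIiIiIiIiIiIiIzMzMzREREVVVmZmd3eIiZkiIiIiIiIiIiIiIiIiIiIiMzMzNERERVVWZmZ3eIiJmSIiIiIhERERERIiIiIiIiIzMzM0RERFVVZmZnd4iImZIiIhEREREREREREiIiIiIiMzMzNEREVVVmZnd3iImZkiEREREREREREREREiIiIiIjMzM0RERVVWZmd3eIiZmhERERERERERERERERIiIiIiMzMzRERFVVZmZ3d4iJmaERERERERERERERERESIiIiIzMzNEREVVVmZnd4iImZoREREREREREREREREREiIiIiMzM0RERVVWZmd3iImZmhERERERERERERERERESIiIiIzMzRERFVVZmZ3eIiZmqEREREREREREREREREREiIiIjMzNEREVVVmZ3d4iJmaoRERERAAAAERERERERESIiIiMzM0RERVVWZnd3iImZqhEREAAAAAAAERERERERIiIiIzMzRERVVWZmd3iImZqqERAAAAAAAAABEREREREiIiIjMzNERFVVZmZ3eIiZmqoRAAAAAAAAAAARERERESIiIiMzM0REVVVmZ3d4iJmaqhAAAAAAAAAAABERERERIiIiMzM0RERVVWZnd4iJmaqrEAAAAAAAAAAAEREREREiIiIzMzRERVVWZmd3iImZqqsAAAAAAAAAAAARERERESIiIjMzNERFVVZmd3eIiZmqqwAAAAAAAAAAABERERESIiIiMzM0REVVVmZ3eIiZmqq7AAAAAAAAAAABERERERIiIiMzM0REVVVmZnd4iJmaqrsAAAAAAAAAAAEREREREiIiIzMzRERVVWZnd3iImZqruwAAAAAAAAAAEREREREiIiIzMzRERFVWZmd3iImZqqu7EAAAAAAAAAEREREREiIiIjMzNERFVVZmd3eIiZmqq7wQAAAAAAAAERERERESIiIjMzNERFVVZmZ3eIiZmqq7vBEQAAAAABERERERESIiIjMzM0REVVVmZ3d4iJmaqrvMERERERERERERERESIiIiMzM0REVVVmZnd4iJmaqru8wRERERERERERERESIiIiMzM0RERVVWZnd3iImZqqu7zBERERERERERERESIiIiMzM0RERVVWZmd3iImZqqu7zMEREREREREREREiIiIiMzM0RERVVWZmd3iIiZmqq7zM0REREREREREREiIiIiMzMzRERVVWZmd3eIiZmqq7vMzRERERERERERIiIiIiMzMzRERVVVZmd3eIiZmqq7vMzdEREREREREiIiIiIjMzM0RERVVVZmZ3eIiJmaqru8zN0iEREREiIiIiIiIjMzM0RERVVVZmZ3eIiJmaqru8zN3SIiIiIiIiIiIiIzMzM0RERVVVZmZ3d4iJmaqru8zN3eIiIiIiIiIiIiMzMzNERERVVVZmZ3d4iJmaqqu7zM3d4iIiIiIiIiIzMzMzNERERVVWZmZ3d4iJmZqqu7zM3d7iIiIiIiIzMzMzMzREREVVVWZmZ3d4iJmZqqu7zM3d7u"/>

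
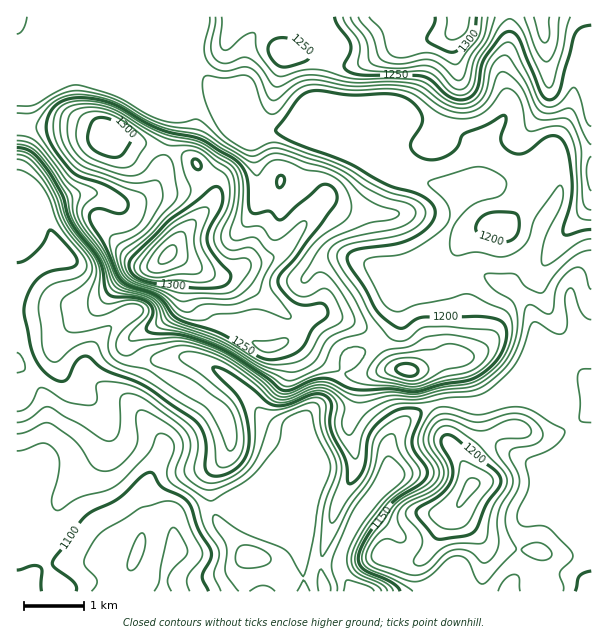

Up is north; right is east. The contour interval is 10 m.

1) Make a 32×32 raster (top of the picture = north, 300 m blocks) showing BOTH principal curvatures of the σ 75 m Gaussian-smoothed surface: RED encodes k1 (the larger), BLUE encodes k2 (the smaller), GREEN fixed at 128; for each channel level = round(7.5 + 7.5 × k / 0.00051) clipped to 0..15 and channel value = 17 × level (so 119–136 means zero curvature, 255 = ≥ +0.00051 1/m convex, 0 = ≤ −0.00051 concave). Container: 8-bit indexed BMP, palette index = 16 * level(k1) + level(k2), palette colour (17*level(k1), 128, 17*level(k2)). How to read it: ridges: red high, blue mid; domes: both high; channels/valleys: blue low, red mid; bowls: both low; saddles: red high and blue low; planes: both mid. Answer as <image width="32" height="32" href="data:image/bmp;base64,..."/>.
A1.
<image width="32" height="32" href="data:image/bmp;base64,Qk02CAAAAAAAADYEAAAoAAAAIAAAACAAAAABAAgAAAAAAAAEAAATCwAAEwsAAAABAAAAAAAAAIAAABGAAAAigAAAM4AAAESAAABVgAAAZoAAAHeAAACIgAAAmYAAAKqAAAC7gAAAzIAAAN2AAADugAAA/4AAAACAEQARgBEAIoARADOAEQBEgBEAVYARAGaAEQB3gBEAiIARAJmAEQCqgBEAu4ARAMyAEQDdgBEA7oARAP+AEQAAgCIAEYAiACKAIgAzgCIARIAiAFWAIgBmgCIAd4AiAIiAIgCZgCIAqoAiALuAIgDMgCIA3YAiAO6AIgD/gCIAAIAzABGAMwAigDMAM4AzAESAMwBVgDMAZoAzAHeAMwCIgDMAmYAzAKqAMwC7gDMAzIAzAN2AMwDugDMA/4AzAACARAARgEQAIoBEADOARABEgEQAVYBEAGaARAB3gEQAiIBEAJmARACqgEQAu4BEAMyARADdgEQA7oBEAP+ARAAAgFUAEYBVACKAVQAzgFUARIBVAFWAVQBmgFUAd4BVAIiAVQCZgFUAqoBVALuAVQDMgFUA3YBVAO6AVQD/gFUAAIBmABGAZgAigGYAM4BmAESAZgBVgGYAZoBmAHeAZgCIgGYAmYBmAKqAZgC7gGYAzIBmAN2AZgDugGYA/4BmAACAdwARgHcAIoB3ADOAdwBEgHcAVYB3AGaAdwB3gHcAiIB3AJmAdwCqgHcAu4B3AMyAdwDdgHcA7oB3AP+AdwAAgIgAEYCIACKAiAAzgIgARICIAFWAiABmgIgAd4CIAIiAiACZgIgAqoCIALuAiADMgIgA3YCIAO6AiAD/gIgAAICZABGAmQAigJkAM4CZAESAmQBVgJkAZoCZAHeAmQCIgJkAmYCZAKqAmQC7gJkAzICZAN2AmQDugJkA/4CZAACAqgARgKoAIoCqADOAqgBEgKoAVYCqAGaAqgB3gKoAiICqAJmAqgCqgKoAu4CqAMyAqgDdgKoA7oCqAP+AqgAAgLsAEYC7ACKAuwAzgLsARIC7AFWAuwBmgLsAd4C7AIiAuwCZgLsAqoC7ALuAuwDMgLsA3YC7AO6AuwD/gLsAAIDMABGAzAAigMwAM4DMAESAzABVgMwAZoDMAHeAzACIgMwAmYDMAKqAzAC7gMwAzIDMAN2AzADugMwA/4DMAACA3QARgN0AIoDdADOA3QBEgN0AVYDdAGaA3QB3gN0AiIDdAJmA3QCqgN0Au4DdAMyA3QDdgN0A7oDdAP+A3QAAgO4AEYDuACKA7gAzgO4ARIDuAFWA7gBmgO4Ad4DuAIiA7gCZgO4AqoDuALuA7gDMgO4A3YDuAO6A7gD/gO4AAID/ABGA/wAigP8AM4D/AESA/wBVgP8AZoD/AHeA/wCIgP8AmYD/AKqA/wC7gP8AzID/AN2A/wDugP8A/4D/AHaXuaeWl5iHlZeXl5d2h5em2JBwkLOjhHamlnWXqJeFh5aFdneHmIeFhoanuKinhqakwPr419mVU6anhYaXl5aHh4d2d3eHmHZ0dKW4p5WGlcWQ6cl1psaFtailp6mXhneHmId2d4eXdYSot4aGh3eE94CT5pWGqKmnlnV2lnZ3h4iYh3eGhod1dbaHd3d3d4P4o3C1+fjIuKeGZXWHh3eHh4eXl4d2hpWGtYOEh4d3hbb3gYCUpbXXyKiWhXeHh4d3h4eXmIeEtsjIyJSDh4d3c/e3clFxYdXJybaEd4d3hnd3h4eYmIV0h5fYyZOGh3Zy9reBhZam5peEgnSFh3eGdneHl5iYhmR1hsfJlYV3g6b4lnKUx+q4lrWmuKaXd5eFh4eXmIaDdYaW2KeDg3NyuNimdWGS15eEptm3hIaXqYWHl5iGc3SXt8fIlJDjoVBww6SDcZCQgIKEg4SHd4enhaeXhYOFt8jIp4OAcej6osPY1sTo+bSko4CFh3eHh3SXp3WUp7e2poVwcIDX1qjHxZa1+Pr45ejqt5GGh4eHhZindoS5t4OBYHCj9/nYuJh1ZISjhaWnubjppYOHh4eFl5enhZPX9cO19/fHh4anppamxqZ0l5eHh7jHcoaWh4WIiJe3kkBw5fmVhIR1p7e3ubiXdXaGhoaGl7aCt4WWhZiYprXhgJDzpYa3p6W2dIa4iIZ1doaHh5d2lZa3dJeGhYZ0gOT6+sa32Me4l3RjhLd2hXaHh4eGhYV2mLd0lYaGdVBg9vj56cenlbe4xpaElGN0dYZ2h5d2h4aFt5d1qIaAkfb1hJb5x4VjhaeV54aFhYaGhoWFl5eYqIWWt4aHlKD5+YZkc7b3x4WClnWnx6ent7i5p5WFl7mohoS2t3dxk+enhHWEg5TXyZR0hoanqKemx8nHlYaGhpanhXTXdWC2s4KDlYR2haXZpYKYhpe5t5aFg4N1h4d3dpeXcudic7eol7i4hnS459nFs7rIx7iVg3SFhoaGdnaHhoaC53K1qLm5qZi25fnZlYGDt5WDgYSHh5eYmJeHh5iXdXTG5cWoqanJ+Pa0k6Jxc4Sic3aHh4eHh4eWhYaGh7Z1ZMe2tMnp+fmjcGCTpnSHlbZ1d3eHh3d1hJOjpIR1pbeTx3SBtMWikIB2hqiGdXaV13VjcoGBcWJ0ltrYk2OF6aSmd4eDknOGh4eWqJOUZHXHloW218eWlZSW6biCg5b4hZaHd4eHd3d3h4eGpLmVlrnI1ra21+jZpZbXpWKDl+eFhYaHh4eHh4d3d4eUyJaluKiFdWSFqLjGuMi5lHGX6YZltoeHh4eHd3d3d3PGl4WFhYeUp6inhnaGyLmUkqfHhoY="/>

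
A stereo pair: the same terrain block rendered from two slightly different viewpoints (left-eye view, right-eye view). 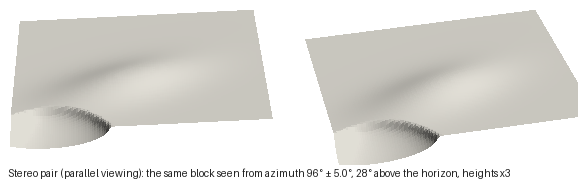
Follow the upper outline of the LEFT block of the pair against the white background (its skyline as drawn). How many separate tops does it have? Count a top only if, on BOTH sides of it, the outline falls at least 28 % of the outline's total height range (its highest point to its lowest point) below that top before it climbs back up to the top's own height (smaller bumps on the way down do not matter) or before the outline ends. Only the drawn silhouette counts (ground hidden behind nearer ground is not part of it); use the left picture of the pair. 1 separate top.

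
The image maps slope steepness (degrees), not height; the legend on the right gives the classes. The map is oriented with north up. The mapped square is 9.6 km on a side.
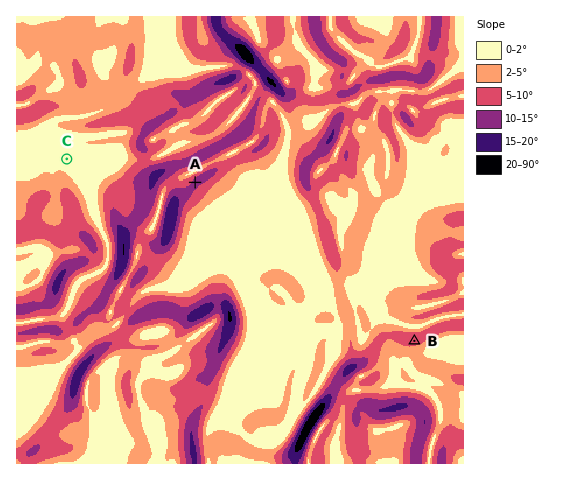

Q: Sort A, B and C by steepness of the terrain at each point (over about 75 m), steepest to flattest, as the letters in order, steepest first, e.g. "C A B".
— A B C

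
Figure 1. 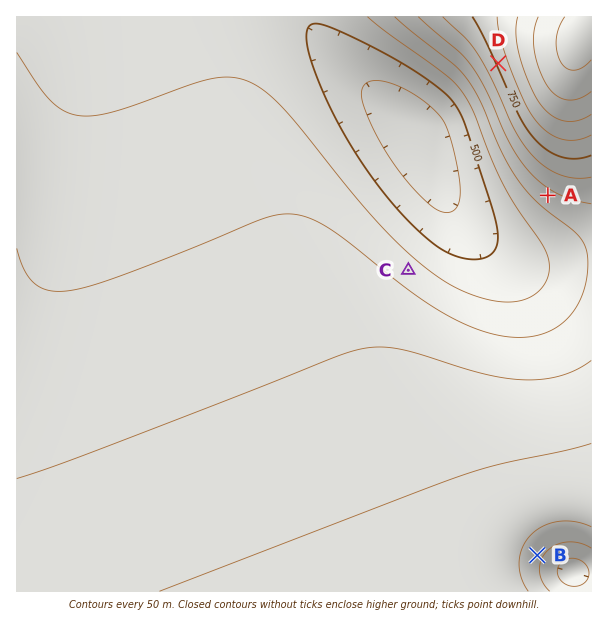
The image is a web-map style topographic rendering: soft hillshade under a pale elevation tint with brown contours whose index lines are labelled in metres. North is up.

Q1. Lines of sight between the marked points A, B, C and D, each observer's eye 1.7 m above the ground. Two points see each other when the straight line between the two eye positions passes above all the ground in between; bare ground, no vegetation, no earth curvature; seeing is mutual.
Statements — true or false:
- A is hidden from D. true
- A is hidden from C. false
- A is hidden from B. true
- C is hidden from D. false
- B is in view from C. false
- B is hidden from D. true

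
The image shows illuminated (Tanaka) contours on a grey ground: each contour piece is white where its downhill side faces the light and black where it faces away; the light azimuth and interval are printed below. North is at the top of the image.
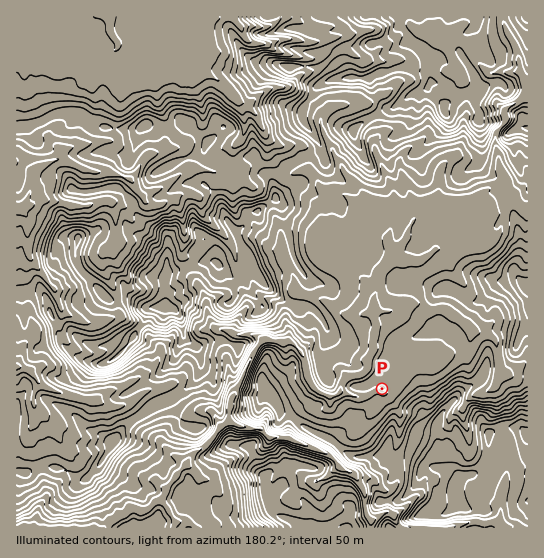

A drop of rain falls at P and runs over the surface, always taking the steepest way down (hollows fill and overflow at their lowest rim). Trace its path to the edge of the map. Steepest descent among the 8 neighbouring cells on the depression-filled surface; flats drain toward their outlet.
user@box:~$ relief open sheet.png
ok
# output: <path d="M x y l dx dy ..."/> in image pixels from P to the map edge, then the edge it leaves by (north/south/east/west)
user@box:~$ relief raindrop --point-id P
<path d="M382 389l0 2-8 0-5 4-3 0-1 2-10 0-1-2-8-1-1-1-7 0-3 2-9 0-8-4-8-9-3-7 0-4-1-1 0-7-4-8 0-2-11-11-28-1-8 8-10 21-2 7-5 8-4 10-1 0-2 14-2 4 0 8-27 28-4 1-9 9 0 2-7 6-3 6-1 0-5 5 0 3-8 9 0 4-10 9-1 0-8 7-8 0-1-1-8 1-4 4-4 0-4 3-12 10"/>
exit: south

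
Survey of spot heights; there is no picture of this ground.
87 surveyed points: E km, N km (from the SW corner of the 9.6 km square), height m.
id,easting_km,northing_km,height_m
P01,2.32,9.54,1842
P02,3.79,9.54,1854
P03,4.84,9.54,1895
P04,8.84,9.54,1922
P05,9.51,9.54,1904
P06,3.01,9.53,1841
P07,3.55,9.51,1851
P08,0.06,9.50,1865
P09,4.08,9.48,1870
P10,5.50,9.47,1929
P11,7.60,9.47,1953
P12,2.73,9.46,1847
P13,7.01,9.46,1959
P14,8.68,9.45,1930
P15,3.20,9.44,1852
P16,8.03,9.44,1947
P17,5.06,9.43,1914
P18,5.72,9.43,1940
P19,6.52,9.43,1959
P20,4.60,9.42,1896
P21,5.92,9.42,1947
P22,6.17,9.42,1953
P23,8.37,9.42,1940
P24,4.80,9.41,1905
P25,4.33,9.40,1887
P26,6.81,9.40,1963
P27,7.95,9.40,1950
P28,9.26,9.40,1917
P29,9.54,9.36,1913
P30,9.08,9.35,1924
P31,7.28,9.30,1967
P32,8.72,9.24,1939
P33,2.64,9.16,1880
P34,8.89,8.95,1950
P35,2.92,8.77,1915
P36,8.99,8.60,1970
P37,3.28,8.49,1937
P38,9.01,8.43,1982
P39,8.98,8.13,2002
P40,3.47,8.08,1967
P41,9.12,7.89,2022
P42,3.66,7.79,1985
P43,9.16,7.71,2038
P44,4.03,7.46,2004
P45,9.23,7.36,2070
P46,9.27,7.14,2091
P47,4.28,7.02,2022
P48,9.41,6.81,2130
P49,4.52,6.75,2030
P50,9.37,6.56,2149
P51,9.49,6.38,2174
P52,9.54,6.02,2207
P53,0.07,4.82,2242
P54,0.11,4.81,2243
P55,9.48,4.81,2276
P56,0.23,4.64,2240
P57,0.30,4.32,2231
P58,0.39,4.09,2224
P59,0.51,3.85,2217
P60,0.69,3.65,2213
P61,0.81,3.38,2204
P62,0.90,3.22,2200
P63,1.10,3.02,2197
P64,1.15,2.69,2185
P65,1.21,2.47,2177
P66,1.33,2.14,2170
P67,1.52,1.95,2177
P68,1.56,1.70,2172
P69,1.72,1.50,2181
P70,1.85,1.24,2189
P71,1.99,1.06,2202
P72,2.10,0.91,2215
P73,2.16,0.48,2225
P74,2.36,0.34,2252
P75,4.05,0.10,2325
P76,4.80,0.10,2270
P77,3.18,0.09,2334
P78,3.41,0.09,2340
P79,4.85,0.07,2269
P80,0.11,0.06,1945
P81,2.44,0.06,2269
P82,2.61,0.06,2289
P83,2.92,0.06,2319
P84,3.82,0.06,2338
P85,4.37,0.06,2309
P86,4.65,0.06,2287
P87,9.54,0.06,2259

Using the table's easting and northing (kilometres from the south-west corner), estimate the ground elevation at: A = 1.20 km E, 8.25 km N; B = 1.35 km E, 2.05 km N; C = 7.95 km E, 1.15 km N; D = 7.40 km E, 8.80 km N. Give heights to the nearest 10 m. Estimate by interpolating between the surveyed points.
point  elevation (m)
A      2010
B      2170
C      2180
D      1990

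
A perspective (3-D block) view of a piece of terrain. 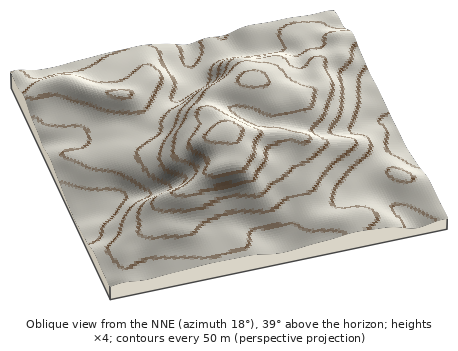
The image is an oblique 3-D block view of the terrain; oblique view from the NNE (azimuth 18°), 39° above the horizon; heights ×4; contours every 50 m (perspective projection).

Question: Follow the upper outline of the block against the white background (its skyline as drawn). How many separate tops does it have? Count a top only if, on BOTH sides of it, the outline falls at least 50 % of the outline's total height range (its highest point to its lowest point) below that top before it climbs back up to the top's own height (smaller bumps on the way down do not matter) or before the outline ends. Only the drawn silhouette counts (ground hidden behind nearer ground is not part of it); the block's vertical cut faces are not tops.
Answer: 0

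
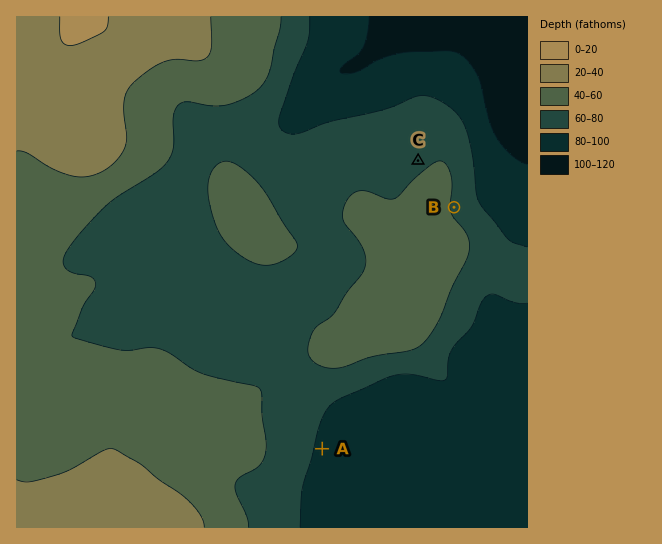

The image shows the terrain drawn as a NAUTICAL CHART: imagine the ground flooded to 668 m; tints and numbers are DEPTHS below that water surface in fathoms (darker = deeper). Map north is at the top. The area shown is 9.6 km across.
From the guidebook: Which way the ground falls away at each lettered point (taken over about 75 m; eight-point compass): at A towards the E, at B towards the E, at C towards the NW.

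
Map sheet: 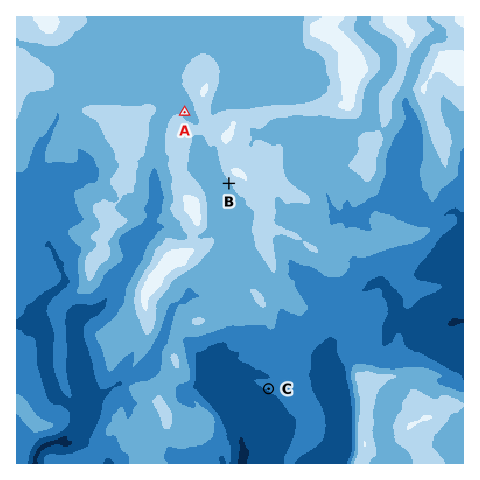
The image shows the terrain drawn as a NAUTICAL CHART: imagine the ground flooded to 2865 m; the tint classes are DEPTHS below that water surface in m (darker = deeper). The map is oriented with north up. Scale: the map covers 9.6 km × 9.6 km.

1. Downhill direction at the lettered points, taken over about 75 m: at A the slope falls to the NE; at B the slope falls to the SW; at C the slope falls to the SW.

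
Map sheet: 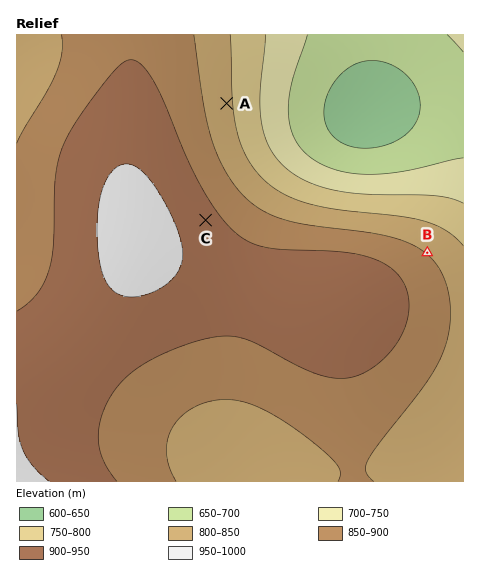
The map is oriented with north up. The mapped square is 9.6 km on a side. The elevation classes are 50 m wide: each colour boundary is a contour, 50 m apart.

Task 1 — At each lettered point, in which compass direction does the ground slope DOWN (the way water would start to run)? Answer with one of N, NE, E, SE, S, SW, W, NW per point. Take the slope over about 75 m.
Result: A E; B NE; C NE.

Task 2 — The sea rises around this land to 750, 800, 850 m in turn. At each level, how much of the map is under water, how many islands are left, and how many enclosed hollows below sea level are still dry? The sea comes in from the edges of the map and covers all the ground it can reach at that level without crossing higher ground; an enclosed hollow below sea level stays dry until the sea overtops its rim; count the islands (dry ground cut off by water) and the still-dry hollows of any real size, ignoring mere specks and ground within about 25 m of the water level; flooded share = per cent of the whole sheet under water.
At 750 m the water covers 15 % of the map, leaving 0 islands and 0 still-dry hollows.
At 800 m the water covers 20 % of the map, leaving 0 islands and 0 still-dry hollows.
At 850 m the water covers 36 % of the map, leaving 0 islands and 0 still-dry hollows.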